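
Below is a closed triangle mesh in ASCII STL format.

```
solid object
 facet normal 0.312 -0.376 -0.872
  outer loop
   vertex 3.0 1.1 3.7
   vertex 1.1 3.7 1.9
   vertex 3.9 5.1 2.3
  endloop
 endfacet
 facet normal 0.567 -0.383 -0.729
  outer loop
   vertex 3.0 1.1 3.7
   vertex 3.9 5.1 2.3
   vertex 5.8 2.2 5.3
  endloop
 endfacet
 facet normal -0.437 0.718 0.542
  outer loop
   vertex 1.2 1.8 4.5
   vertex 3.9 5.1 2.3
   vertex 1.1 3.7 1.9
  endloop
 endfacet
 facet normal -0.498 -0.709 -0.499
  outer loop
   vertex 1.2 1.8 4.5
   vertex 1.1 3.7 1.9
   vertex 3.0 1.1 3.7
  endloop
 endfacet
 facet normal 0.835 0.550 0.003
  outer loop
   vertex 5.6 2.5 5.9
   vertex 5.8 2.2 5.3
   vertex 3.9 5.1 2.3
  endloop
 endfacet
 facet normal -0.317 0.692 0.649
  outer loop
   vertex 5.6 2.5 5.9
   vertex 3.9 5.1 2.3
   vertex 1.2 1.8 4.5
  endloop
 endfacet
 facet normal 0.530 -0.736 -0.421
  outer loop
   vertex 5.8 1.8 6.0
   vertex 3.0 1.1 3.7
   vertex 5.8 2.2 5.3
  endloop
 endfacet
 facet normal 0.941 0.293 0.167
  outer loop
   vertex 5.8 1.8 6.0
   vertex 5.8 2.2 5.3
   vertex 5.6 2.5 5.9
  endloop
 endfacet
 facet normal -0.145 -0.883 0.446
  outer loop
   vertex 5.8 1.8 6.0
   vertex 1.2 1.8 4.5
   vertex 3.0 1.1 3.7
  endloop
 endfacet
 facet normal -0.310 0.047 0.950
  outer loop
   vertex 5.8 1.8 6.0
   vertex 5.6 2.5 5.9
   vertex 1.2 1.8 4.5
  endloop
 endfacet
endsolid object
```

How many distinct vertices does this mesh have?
7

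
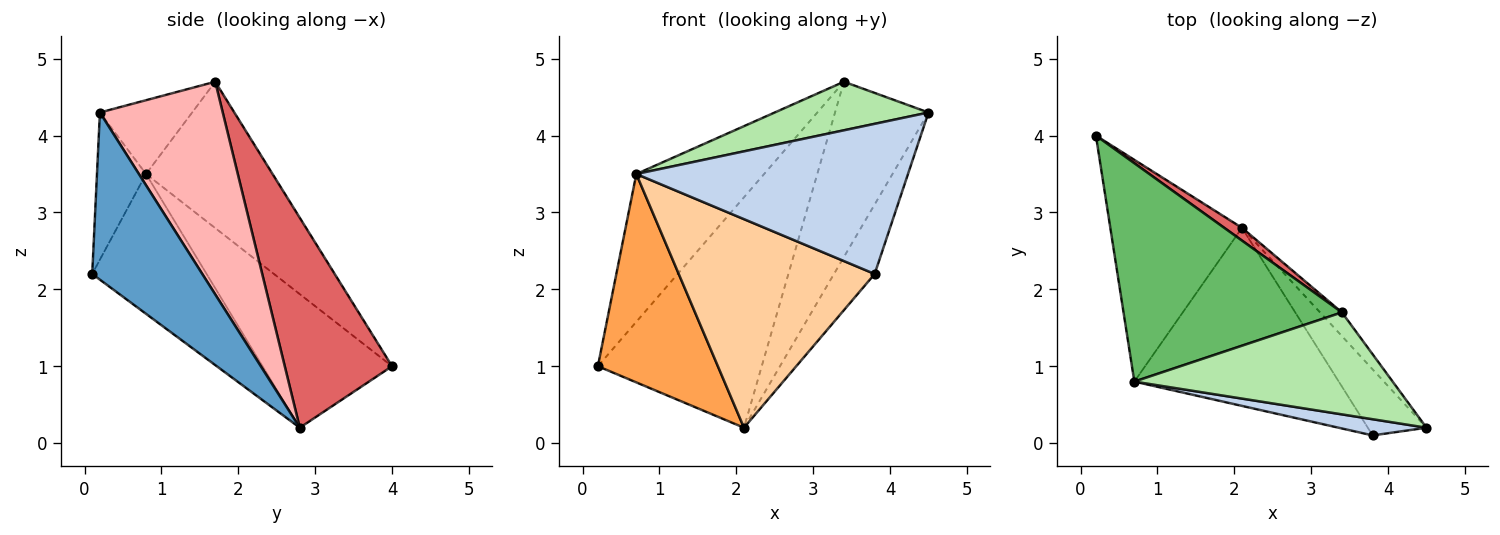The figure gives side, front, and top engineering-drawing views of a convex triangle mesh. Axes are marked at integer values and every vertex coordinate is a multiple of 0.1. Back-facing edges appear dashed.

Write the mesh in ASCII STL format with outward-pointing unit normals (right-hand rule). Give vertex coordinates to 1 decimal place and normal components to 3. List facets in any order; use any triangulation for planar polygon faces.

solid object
 facet normal 0.891 0.329 -0.313
  outer loop
   vertex 2.1 2.8 0.2
   vertex 4.5 0.2 4.3
   vertex 3.8 0.1 2.2
  endloop
 endfacet
 facet normal -0.177 -0.979 0.106
  outer loop
   vertex 0.7 0.8 3.5
   vertex 3.8 0.1 2.2
   vertex 4.5 0.2 4.3
  endloop
 endfacet
 facet normal -0.595 -0.551 -0.586
  outer loop
   vertex 0.7 0.8 3.5
   vertex 0.2 4.0 1.0
   vertex 2.1 2.8 0.2
  endloop
 endfacet
 facet normal -0.406 -0.695 -0.593
  outer loop
   vertex 0.7 0.8 3.5
   vertex 2.1 2.8 0.2
   vertex 3.8 0.1 2.2
  endloop
 endfacet
 facet normal -0.485 0.490 0.724
  outer loop
   vertex 3.4 1.7 4.7
   vertex 0.2 4.0 1.0
   vertex 0.7 0.8 3.5
  endloop
 endfacet
 facet normal -0.250 -0.416 0.874
  outer loop
   vertex 3.4 1.7 4.7
   vertex 0.7 0.8 3.5
   vertex 4.5 0.2 4.3
  endloop
 endfacet
 facet normal 0.547 0.836 0.046
  outer loop
   vertex 3.4 1.7 4.7
   vertex 2.1 2.8 0.2
   vertex 0.2 4.0 1.0
  endloop
 endfacet
 facet normal 0.793 0.603 -0.082
  outer loop
   vertex 3.4 1.7 4.7
   vertex 4.5 0.2 4.3
   vertex 2.1 2.8 0.2
  endloop
 endfacet
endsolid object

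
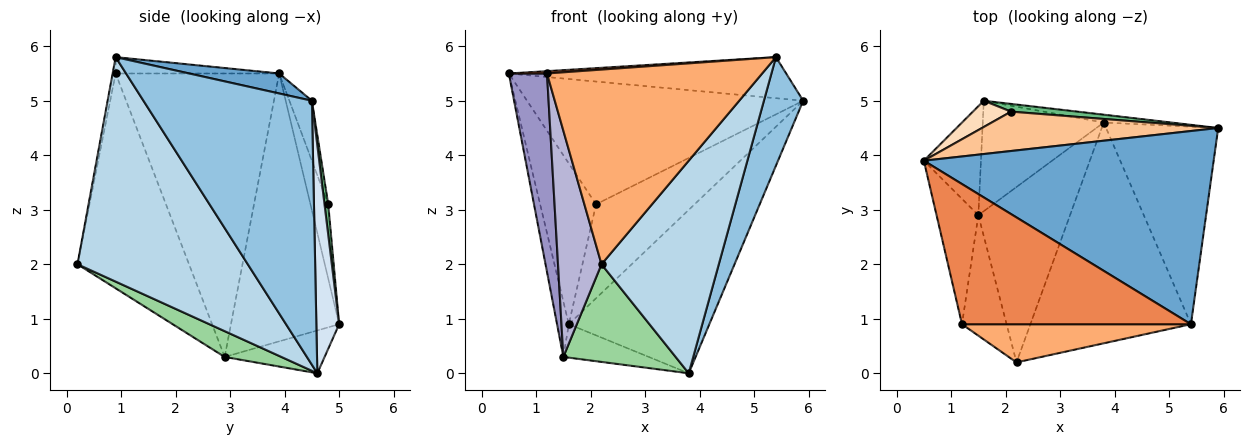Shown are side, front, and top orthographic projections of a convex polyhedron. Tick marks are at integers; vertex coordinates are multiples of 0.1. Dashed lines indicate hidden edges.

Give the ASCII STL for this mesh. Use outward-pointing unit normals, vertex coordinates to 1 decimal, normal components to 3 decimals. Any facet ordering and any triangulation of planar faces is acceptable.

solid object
 facet normal 0.067 0.208 0.976
  outer loop
   vertex 5.4 0.9 5.8
   vertex 5.9 4.5 5.0
   vertex 0.5 3.9 5.5
  endloop
 endfacet
 facet normal 0.900 -0.210 -0.382
  outer loop
   vertex 5.4 0.9 5.8
   vertex 3.8 4.6 0.0
   vertex 5.9 4.5 5.0
  endloop
 endfacet
 facet normal 0.710 -0.489 -0.508
  outer loop
   vertex 5.4 0.9 5.8
   vertex 2.2 0.2 2.0
   vertex 3.8 4.6 0.0
  endloop
 endfacet
 facet normal 0.160 0.986 -0.047
  outer loop
   vertex 1.6 5.0 0.9
   vertex 5.9 4.5 5.0
   vertex 3.8 4.6 0.0
  endloop
 endfacet
 facet normal -0.071 -0.017 0.997
  outer loop
   vertex 1.2 0.9 5.5
   vertex 5.4 0.9 5.8
   vertex 0.5 3.9 5.5
  endloop
 endfacet
 facet normal -0.014 -0.981 0.192
  outer loop
   vertex 1.2 0.9 5.5
   vertex 2.2 0.2 2.0
   vertex 5.4 0.9 5.8
  endloop
 endfacet
 facet normal -0.077 0.949 0.304
  outer loop
   vertex 2.1 4.8 3.1
   vertex 0.5 3.9 5.5
   vertex 5.9 4.5 5.0
  endloop
 endfacet
 facet normal -0.299 0.942 0.154
  outer loop
   vertex 2.1 4.8 3.1
   vertex 1.6 5.0 0.9
   vertex 0.5 3.9 5.5
  endloop
 endfacet
 facet normal 0.038 0.996 0.082
  outer loop
   vertex 2.1 4.8 3.1
   vertex 5.9 4.5 5.0
   vertex 1.6 5.0 0.9
  endloop
 endfacet
 facet normal 0.238 -0.472 -0.848
  outer loop
   vertex 1.5 2.9 0.3
   vertex 3.8 4.6 0.0
   vertex 2.2 0.2 2.0
  endloop
 endfacet
 facet normal -0.321 0.274 -0.907
  outer loop
   vertex 1.5 2.9 0.3
   vertex 1.6 5.0 0.9
   vertex 3.8 4.6 0.0
  endloop
 endfacet
 facet normal -0.973 0.106 -0.207
  outer loop
   vertex 1.5 2.9 0.3
   vertex 0.5 3.9 5.5
   vertex 1.6 5.0 0.9
  endloop
 endfacet
 facet normal -0.964 -0.225 -0.142
  outer loop
   vertex 1.5 2.9 0.3
   vertex 1.2 0.9 5.5
   vertex 0.5 3.9 5.5
  endloop
 endfacet
 facet normal -0.915 -0.357 -0.190
  outer loop
   vertex 1.5 2.9 0.3
   vertex 2.2 0.2 2.0
   vertex 1.2 0.9 5.5
  endloop
 endfacet
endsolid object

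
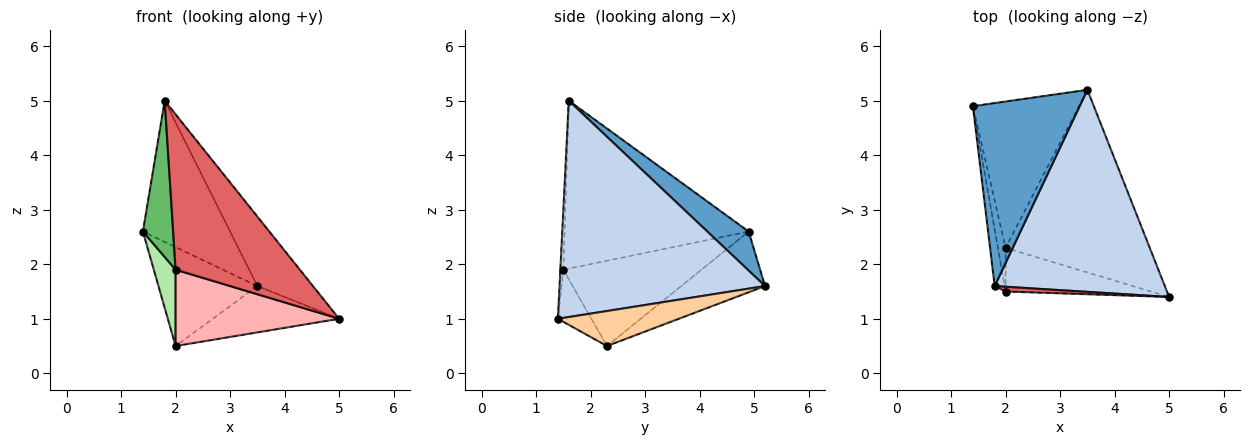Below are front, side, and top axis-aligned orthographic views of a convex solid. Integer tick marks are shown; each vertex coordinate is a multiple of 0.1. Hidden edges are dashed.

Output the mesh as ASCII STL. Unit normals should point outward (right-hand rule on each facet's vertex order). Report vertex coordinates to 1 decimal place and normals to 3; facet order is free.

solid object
 facet normal 0.278 0.587 0.760
  outer loop
   vertex 3.5 5.2 1.6
   vertex 1.4 4.9 2.6
   vertex 1.8 1.6 5.0
  endloop
 endfacet
 facet normal 0.769 0.208 0.605
  outer loop
   vertex 3.5 5.2 1.6
   vertex 1.8 1.6 5.0
   vertex 5.0 1.4 1.0
  endloop
 endfacet
 facet normal -0.429 0.506 -0.749
  outer loop
   vertex 3.5 5.2 1.6
   vertex 2.0 2.3 0.5
   vertex 1.4 4.9 2.6
  endloop
 endfacet
 facet normal 0.229 0.239 -0.944
  outer loop
   vertex 3.5 5.2 1.6
   vertex 5.0 1.4 1.0
   vertex 2.0 2.3 0.5
  endloop
 endfacet
 facet normal -0.985 -0.162 -0.058
  outer loop
   vertex 2.0 1.5 1.9
   vertex 1.8 1.6 5.0
   vertex 1.4 4.9 2.6
  endloop
 endfacet
 facet normal -0.984 -0.155 -0.089
  outer loop
   vertex 2.0 1.5 1.9
   vertex 1.4 4.9 2.6
   vertex 2.0 2.3 0.5
  endloop
 endfacet
 facet normal -0.024 -0.999 0.031
  outer loop
   vertex 2.0 1.5 1.9
   vertex 5.0 1.4 1.0
   vertex 1.8 1.6 5.0
  endloop
 endfacet
 facet normal -0.175 -0.855 -0.488
  outer loop
   vertex 2.0 1.5 1.9
   vertex 2.0 2.3 0.5
   vertex 5.0 1.4 1.0
  endloop
 endfacet
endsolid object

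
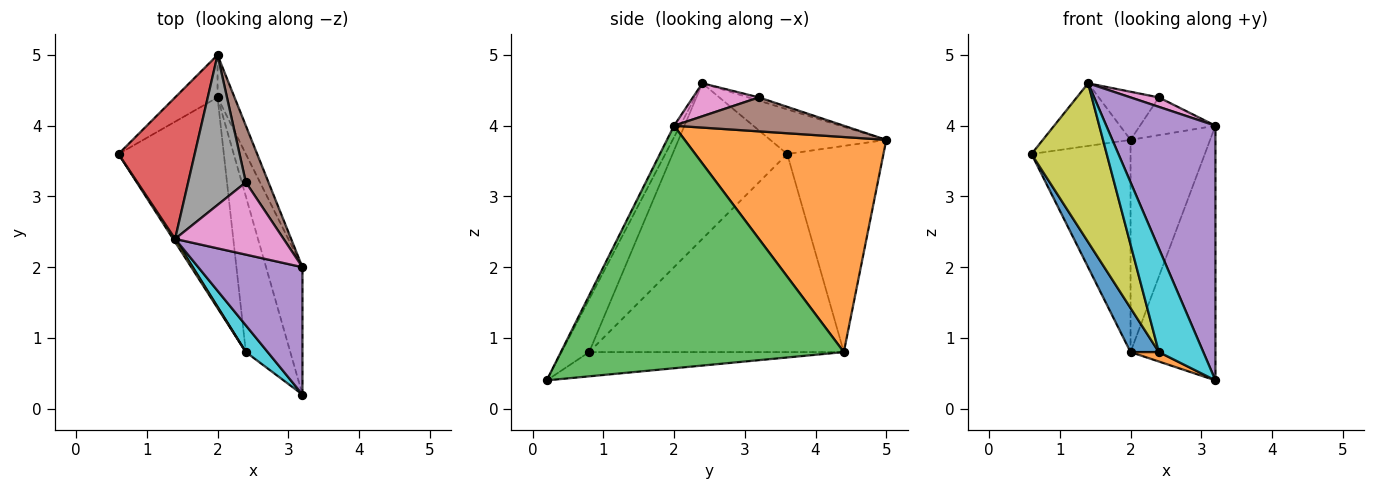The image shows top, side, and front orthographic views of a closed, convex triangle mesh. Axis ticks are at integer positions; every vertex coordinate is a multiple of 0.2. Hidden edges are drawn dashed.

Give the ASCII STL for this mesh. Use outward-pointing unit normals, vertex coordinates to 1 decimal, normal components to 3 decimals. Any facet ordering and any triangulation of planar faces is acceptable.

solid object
 facet normal -0.690 0.710 -0.142
  outer loop
   vertex 2.0 4.4 0.8
   vertex 0.6 3.6 3.6
   vertex 2.0 5.0 3.8
  endloop
 endfacet
 facet normal 0.928 0.366 -0.073
  outer loop
   vertex 2.0 4.4 0.8
   vertex 2.0 5.0 3.8
   vertex 3.2 2.0 4.0
  endloop
 endfacet
 facet normal 0.948 0.284 -0.142
  outer loop
   vertex 2.0 4.4 0.8
   vertex 3.2 2.0 4.0
   vertex 3.2 0.2 0.4
  endloop
 endfacet
 facet normal -0.472 0.357 0.806
  outer loop
   vertex 1.4 2.4 4.6
   vertex 2.0 5.0 3.8
   vertex 0.6 3.6 3.6
  endloop
 endfacet
 facet normal -0.050 -0.893 0.447
  outer loop
   vertex 1.4 2.4 4.6
   vertex 3.2 0.2 0.4
   vertex 3.2 2.0 4.0
  endloop
 endfacet
 facet normal 0.780 0.347 0.520
  outer loop
   vertex 2.4 3.2 4.4
   vertex 3.2 2.0 4.0
   vertex 2.0 5.0 3.8
  endloop
 endfacet
 facet normal 0.289 -0.124 0.949
  outer loop
   vertex 2.4 3.2 4.4
   vertex 1.4 2.4 4.6
   vertex 3.2 2.0 4.0
  endloop
 endfacet
 facet normal -0.054 0.305 0.951
  outer loop
   vertex 2.4 3.2 4.4
   vertex 2.0 5.0 3.8
   vertex 1.4 2.4 4.6
  endloop
 endfacet
 facet normal -0.836 -0.548 0.011
  outer loop
   vertex 2.4 0.8 0.8
   vertex 1.4 2.4 4.6
   vertex 0.6 3.6 3.6
  endloop
 endfacet
 facet normal -0.515 -0.830 0.214
  outer loop
   vertex 2.4 0.8 0.8
   vertex 3.2 0.2 0.4
   vertex 1.4 2.4 4.6
  endloop
 endfacet
 facet normal -0.879 -0.098 -0.467
  outer loop
   vertex 2.4 0.8 0.8
   vertex 0.6 3.6 3.6
   vertex 2.0 4.4 0.8
  endloop
 endfacet
 facet normal -0.478 -0.053 -0.877
  outer loop
   vertex 2.4 0.8 0.8
   vertex 2.0 4.4 0.8
   vertex 3.2 0.2 0.4
  endloop
 endfacet
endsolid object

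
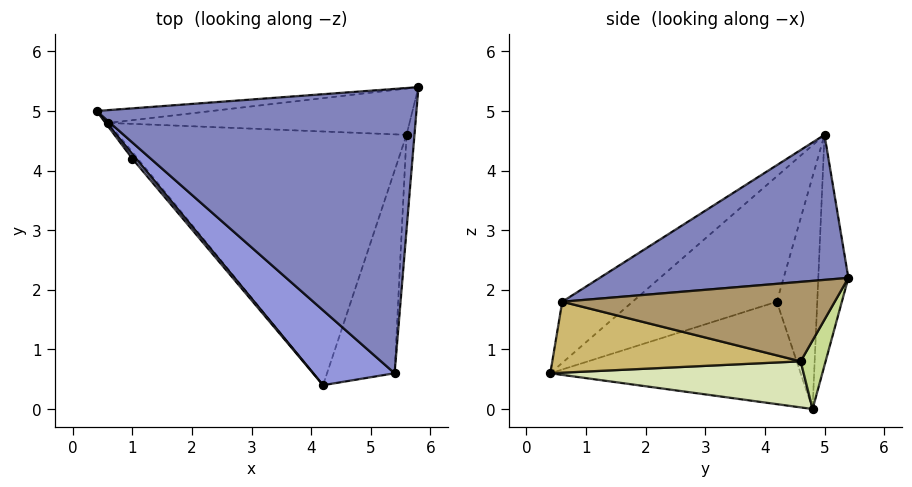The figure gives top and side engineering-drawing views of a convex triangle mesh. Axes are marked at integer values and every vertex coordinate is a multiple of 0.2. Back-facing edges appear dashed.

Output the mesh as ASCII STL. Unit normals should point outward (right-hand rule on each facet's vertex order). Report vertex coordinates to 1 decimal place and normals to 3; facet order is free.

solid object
 facet normal -0.095 0.994 -0.047
  outer loop
   vertex 0.6 4.8 0.0
   vertex 0.4 5.0 4.6
   vertex 5.8 5.4 2.2
  endloop
 endfacet
 facet normal 0.410 -0.110 0.905
  outer loop
   vertex 5.4 0.6 1.8
   vertex 5.8 5.4 2.2
   vertex 0.4 5.0 4.6
  endloop
 endfacet
 facet normal -0.386 -0.766 0.514
  outer loop
   vertex 5.4 0.6 1.8
   vertex 0.4 5.0 4.6
   vertex 4.2 0.4 0.6
  endloop
 endfacet
 facet normal -0.761 -0.648 0.022
  outer loop
   vertex 1.0 4.2 1.8
   vertex 4.2 0.4 0.6
   vertex 0.4 5.0 4.6
  endloop
 endfacet
 facet normal -0.817 -0.576 -0.010
  outer loop
   vertex 1.0 4.2 1.8
   vertex 0.4 5.0 4.6
   vertex 0.6 4.8 0.0
  endloop
 endfacet
 facet normal -0.771 -0.636 -0.041
  outer loop
   vertex 1.0 4.2 1.8
   vertex 0.6 4.8 0.0
   vertex 4.2 0.4 0.6
  endloop
 endfacet
 facet normal 0.115 0.855 -0.505
  outer loop
   vertex 5.6 4.6 0.8
   vertex 0.6 4.8 0.0
   vertex 5.8 5.4 2.2
  endloop
 endfacet
 facet normal 0.158 -0.006 -0.987
  outer loop
   vertex 5.6 4.6 0.8
   vertex 4.2 0.4 0.6
   vertex 0.6 4.8 0.0
  endloop
 endfacet
 facet normal 0.992 -0.074 -0.099
  outer loop
   vertex 5.6 4.6 0.8
   vertex 5.8 5.4 2.2
   vertex 5.4 0.6 1.8
  endloop
 endfacet
 facet normal 0.709 -0.204 -0.675
  outer loop
   vertex 5.6 4.6 0.8
   vertex 5.4 0.6 1.8
   vertex 4.2 0.4 0.6
  endloop
 endfacet
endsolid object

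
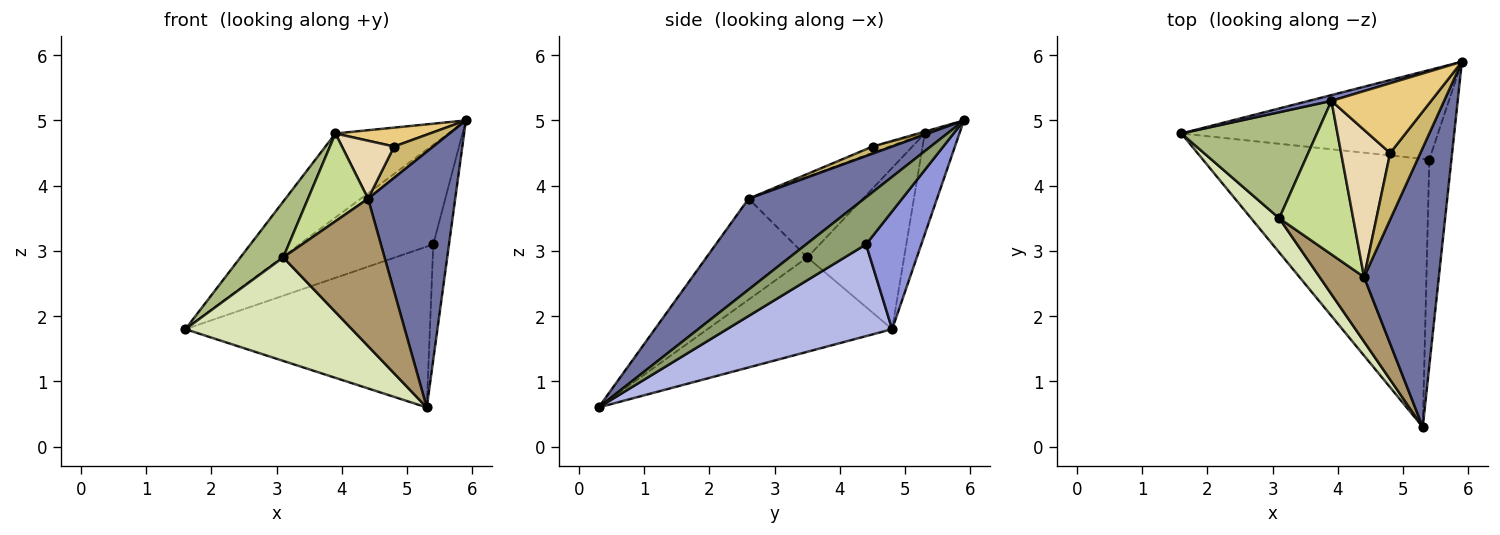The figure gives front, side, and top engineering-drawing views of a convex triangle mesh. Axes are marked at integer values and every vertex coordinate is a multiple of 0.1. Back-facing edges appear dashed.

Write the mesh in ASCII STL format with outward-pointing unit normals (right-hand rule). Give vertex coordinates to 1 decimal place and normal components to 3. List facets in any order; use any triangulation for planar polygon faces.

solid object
 facet normal 0.667 -0.503 0.549
  outer loop
   vertex 4.4 2.6 3.8
   vertex 5.3 0.3 0.6
   vertex 5.9 5.9 5.0
  endloop
 endfacet
 facet normal -0.293 0.954 0.065
  outer loop
   vertex 3.9 5.3 4.8
   vertex 5.9 5.9 5.0
   vertex 1.6 4.8 1.8
  endloop
 endfacet
 facet normal 0.293 0.711 -0.639
  outer loop
   vertex 5.4 4.4 3.1
   vertex 1.6 4.8 1.8
   vertex 5.9 5.9 5.0
  endloop
 endfacet
 facet normal 0.328 0.486 -0.810
  outer loop
   vertex 5.4 4.4 3.1
   vertex 5.3 0.3 0.6
   vertex 1.6 4.8 1.8
  endloop
 endfacet
 facet normal 0.880 0.231 -0.414
  outer loop
   vertex 5.4 4.4 3.1
   vertex 5.9 5.9 5.0
   vertex 5.3 0.3 0.6
  endloop
 endfacet
 facet normal -0.725 -0.321 0.609
  outer loop
   vertex 3.1 3.5 2.9
   vertex 3.9 5.3 4.8
   vertex 1.6 4.8 1.8
  endloop
 endfacet
 facet normal -0.687 -0.361 0.631
  outer loop
   vertex 3.1 3.5 2.9
   vertex 4.4 2.6 3.8
   vertex 3.9 5.3 4.8
  endloop
 endfacet
 facet normal -0.725 -0.654 0.216
  outer loop
   vertex 3.1 3.5 2.9
   vertex 1.6 4.8 1.8
   vertex 5.3 0.3 0.6
  endloop
 endfacet
 facet normal -0.674 -0.677 0.297
  outer loop
   vertex 3.1 3.5 2.9
   vertex 5.3 0.3 0.6
   vertex 4.4 2.6 3.8
  endloop
 endfacet
 facet normal 0.208 -0.416 0.885
  outer loop
   vertex 4.8 4.5 4.6
   vertex 4.4 2.6 3.8
   vertex 5.9 5.9 5.0
  endloop
 endfacet
 facet normal -0.018 -0.262 0.965
  outer loop
   vertex 4.8 4.5 4.6
   vertex 5.9 5.9 5.0
   vertex 3.9 5.3 4.8
  endloop
 endfacet
 facet normal -0.118 -0.364 0.924
  outer loop
   vertex 4.8 4.5 4.6
   vertex 3.9 5.3 4.8
   vertex 4.4 2.6 3.8
  endloop
 endfacet
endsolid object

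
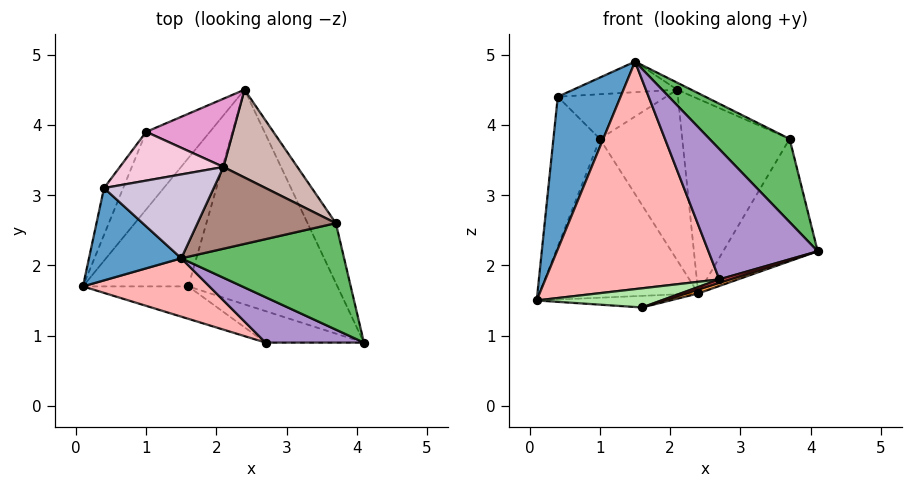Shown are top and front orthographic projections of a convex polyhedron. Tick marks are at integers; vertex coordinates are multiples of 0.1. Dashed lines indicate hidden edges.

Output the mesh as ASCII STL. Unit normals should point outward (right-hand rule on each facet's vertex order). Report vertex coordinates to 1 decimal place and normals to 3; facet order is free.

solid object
 facet normal -0.712 -0.601 0.364
  outer loop
   vertex 0.4 3.1 4.4
   vertex 0.1 1.7 1.5
   vertex 1.5 2.1 4.9
  endloop
 endfacet
 facet normal -0.066 0.090 -0.994
  outer loop
   vertex 1.6 1.7 1.4
   vertex 0.1 1.7 1.5
   vertex 2.4 4.5 1.6
  endloop
 endfacet
 facet normal 0.300 -0.017 -0.954
  outer loop
   vertex 1.6 1.7 1.4
   vertex 2.4 4.5 1.6
   vertex 4.1 0.9 2.2
  endloop
 endfacet
 facet normal 0.899 0.393 -0.192
  outer loop
   vertex 3.7 2.6 3.8
   vertex 4.1 0.9 2.2
   vertex 2.4 4.5 1.6
  endloop
 endfacet
 facet normal 0.471 -0.543 0.695
  outer loop
   vertex 3.7 2.6 3.8
   vertex 1.5 2.1 4.9
   vertex 4.1 0.9 2.2
  endloop
 endfacet
 facet normal -0.057 -0.508 -0.859
  outer loop
   vertex 2.7 0.9 1.8
   vertex 0.1 1.7 1.5
   vertex 1.6 1.7 1.4
  endloop
 endfacet
 facet normal 0.273 -0.102 -0.956
  outer loop
   vertex 2.7 0.9 1.8
   vertex 1.6 1.7 1.4
   vertex 4.1 0.9 2.2
  endloop
 endfacet
 facet normal -0.311 -0.921 0.236
  outer loop
   vertex 2.7 0.9 1.8
   vertex 1.5 2.1 4.9
   vertex 0.1 1.7 1.5
  endloop
 endfacet
 facet normal -0.094 -0.940 0.328
  outer loop
   vertex 2.7 0.9 1.8
   vertex 4.1 0.9 2.2
   vertex 1.5 2.1 4.9
  endloop
 endfacet
 facet normal -0.115 0.340 0.933
  outer loop
   vertex 2.1 3.4 4.5
   vertex 0.4 3.1 4.4
   vertex 1.5 2.1 4.9
  endloop
 endfacet
 facet normal 0.432 0.077 0.899
  outer loop
   vertex 2.1 3.4 4.5
   vertex 1.5 2.1 4.9
   vertex 3.7 2.6 3.8
  endloop
 endfacet
 facet normal 0.536 0.769 0.347
  outer loop
   vertex 2.1 3.4 4.5
   vertex 3.7 2.6 3.8
   vertex 2.4 4.5 1.6
  endloop
 endfacet
 facet normal 0.183 0.913 0.365
  outer loop
   vertex 1.0 3.9 3.8
   vertex 2.1 3.4 4.5
   vertex 2.4 4.5 1.6
  endloop
 endfacet
 facet normal -0.160 0.666 0.728
  outer loop
   vertex 1.0 3.9 3.8
   vertex 0.4 3.1 4.4
   vertex 2.1 3.4 4.5
  endloop
 endfacet
 facet normal -0.732 0.612 -0.299
  outer loop
   vertex 1.0 3.9 3.8
   vertex 2.4 4.5 1.6
   vertex 0.1 1.7 1.5
  endloop
 endfacet
 facet normal -0.844 0.513 -0.160
  outer loop
   vertex 1.0 3.9 3.8
   vertex 0.1 1.7 1.5
   vertex 0.4 3.1 4.4
  endloop
 endfacet
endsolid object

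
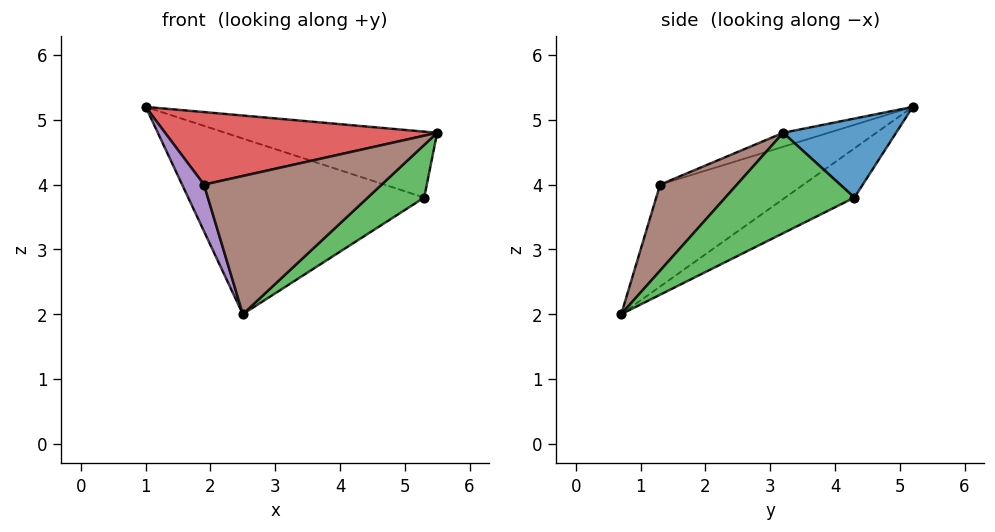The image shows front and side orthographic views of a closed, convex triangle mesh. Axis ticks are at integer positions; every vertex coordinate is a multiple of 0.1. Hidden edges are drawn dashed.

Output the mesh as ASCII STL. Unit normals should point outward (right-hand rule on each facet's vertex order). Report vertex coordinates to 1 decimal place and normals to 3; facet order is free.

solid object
 facet normal 0.354 0.664 0.659
  outer loop
   vertex 5.3 4.3 3.8
   vertex 1.0 5.2 5.2
   vertex 5.5 3.2 4.8
  endloop
 endfacet
 facet normal -0.157 0.537 -0.829
  outer loop
   vertex 5.3 4.3 3.8
   vertex 2.5 0.7 2.0
   vertex 1.0 5.2 5.2
  endloop
 endfacet
 facet normal 0.777 -0.340 -0.529
  outer loop
   vertex 5.3 4.3 3.8
   vertex 5.5 3.2 4.8
   vertex 2.5 0.7 2.0
  endloop
 endfacet
 facet normal -0.051 -0.304 0.951
  outer loop
   vertex 1.9 1.3 4.0
   vertex 5.5 3.2 4.8
   vertex 1.0 5.2 5.2
  endloop
 endfacet
 facet normal -0.959 -0.146 -0.244
  outer loop
   vertex 1.9 1.3 4.0
   vertex 1.0 5.2 5.2
   vertex 2.5 0.7 2.0
  endloop
 endfacet
 facet normal 0.369 -0.854 0.367
  outer loop
   vertex 1.9 1.3 4.0
   vertex 2.5 0.7 2.0
   vertex 5.5 3.2 4.8
  endloop
 endfacet
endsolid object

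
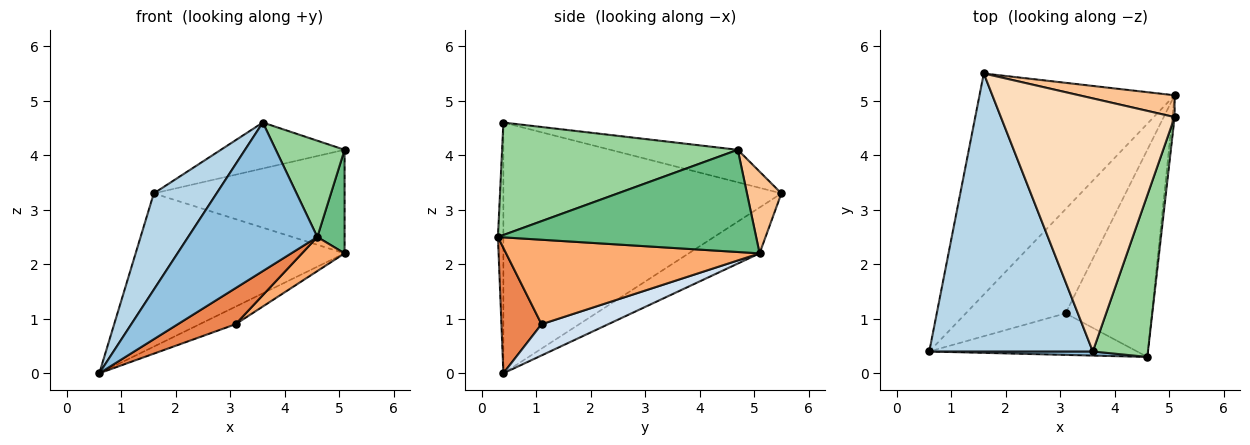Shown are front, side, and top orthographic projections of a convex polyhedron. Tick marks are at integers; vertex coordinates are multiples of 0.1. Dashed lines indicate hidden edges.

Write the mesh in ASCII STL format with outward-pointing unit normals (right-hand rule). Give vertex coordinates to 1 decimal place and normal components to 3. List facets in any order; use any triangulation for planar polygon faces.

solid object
 facet normal -0.190 0.559 -0.807
  outer loop
   vertex 1.6 5.5 3.3
   vertex 5.1 5.1 2.2
   vertex 0.6 0.4 0.0
  endloop
 endfacet
 facet normal -0.042 -0.999 0.027
  outer loop
   vertex 3.6 0.4 4.6
   vertex 0.6 0.4 0.0
   vertex 4.6 0.3 2.5
  endloop
 endfacet
 facet normal -0.823 -0.186 0.537
  outer loop
   vertex 3.6 0.4 4.6
   vertex 1.6 5.5 3.3
   vertex 0.6 0.4 0.0
  endloop
 endfacet
 facet normal 0.295 0.159 -0.942
  outer loop
   vertex 3.1 1.1 0.9
   vertex 0.6 0.4 0.0
   vertex 5.1 5.1 2.2
  endloop
 endfacet
 facet normal 0.414 -0.597 -0.687
  outer loop
   vertex 3.1 1.1 0.9
   vertex 4.6 0.3 2.5
   vertex 0.6 0.4 0.0
  endloop
 endfacet
 facet normal 0.695 -0.117 -0.710
  outer loop
   vertex 3.1 1.1 0.9
   vertex 5.1 5.1 2.2
   vertex 4.6 0.3 2.5
  endloop
 endfacet
 facet normal 0.174 0.964 0.203
  outer loop
   vertex 5.1 4.7 4.1
   vertex 5.1 5.1 2.2
   vertex 1.6 5.5 3.3
  endloop
 endfacet
 facet normal -0.181 0.176 0.968
  outer loop
   vertex 5.1 4.7 4.1
   vertex 1.6 5.5 3.3
   vertex 3.6 0.4 4.6
  endloop
 endfacet
 facet normal 0.994 -0.105 -0.022
  outer loop
   vertex 5.1 4.7 4.1
   vertex 4.6 0.3 2.5
   vertex 5.1 5.1 2.2
  endloop
 endfacet
 facet normal 0.869 -0.254 0.426
  outer loop
   vertex 5.1 4.7 4.1
   vertex 3.6 0.4 4.6
   vertex 4.6 0.3 2.5
  endloop
 endfacet
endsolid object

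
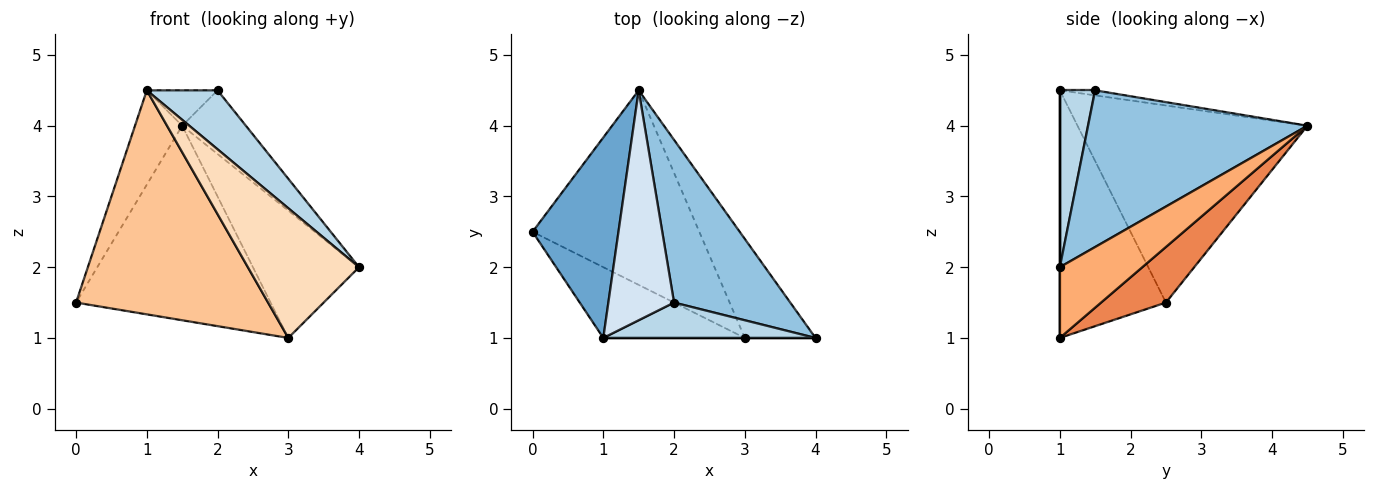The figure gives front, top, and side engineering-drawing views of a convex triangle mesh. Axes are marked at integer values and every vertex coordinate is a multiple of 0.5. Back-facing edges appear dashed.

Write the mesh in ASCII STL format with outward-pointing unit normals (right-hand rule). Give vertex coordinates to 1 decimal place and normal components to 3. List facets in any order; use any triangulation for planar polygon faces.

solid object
 facet normal -0.901 0.185 0.393
  outer loop
   vertex 1.0 1.0 4.5
   vertex 1.5 4.5 4.0
   vertex 0.0 2.5 1.5
  endloop
 endfacet
 facet normal 0.782 0.227 0.580
  outer loop
   vertex 2.0 1.5 4.5
   vertex 4.0 1.0 2.0
   vertex 1.5 4.5 4.0
  endloop
 endfacet
 facet normal 0.394 -0.788 0.473
  outer loop
   vertex 2.0 1.5 4.5
   vertex 1.0 1.0 4.5
   vertex 4.0 1.0 2.0
  endloop
 endfacet
 facet normal -0.076 0.152 0.986
  outer loop
   vertex 2.0 1.5 4.5
   vertex 1.5 4.5 4.0
   vertex 1.0 1.0 4.5
  endloop
 endfacet
 facet normal 0.229 0.688 -0.688
  outer loop
   vertex 3.0 1.0 1.0
   vertex 0.0 2.5 1.5
   vertex 1.5 4.5 4.0
  endloop
 endfacet
 facet normal 0.523 0.673 -0.523
  outer loop
   vertex 3.0 1.0 1.0
   vertex 1.5 4.5 4.0
   vertex 4.0 1.0 2.0
  endloop
 endfacet
 facet normal -0.466 -0.844 -0.266
  outer loop
   vertex 3.0 1.0 1.0
   vertex 1.0 1.0 4.5
   vertex 0.0 2.5 1.5
  endloop
 endfacet
 facet normal 0.000 -1.000 0.000
  outer loop
   vertex 3.0 1.0 1.0
   vertex 4.0 1.0 2.0
   vertex 1.0 1.0 4.5
  endloop
 endfacet
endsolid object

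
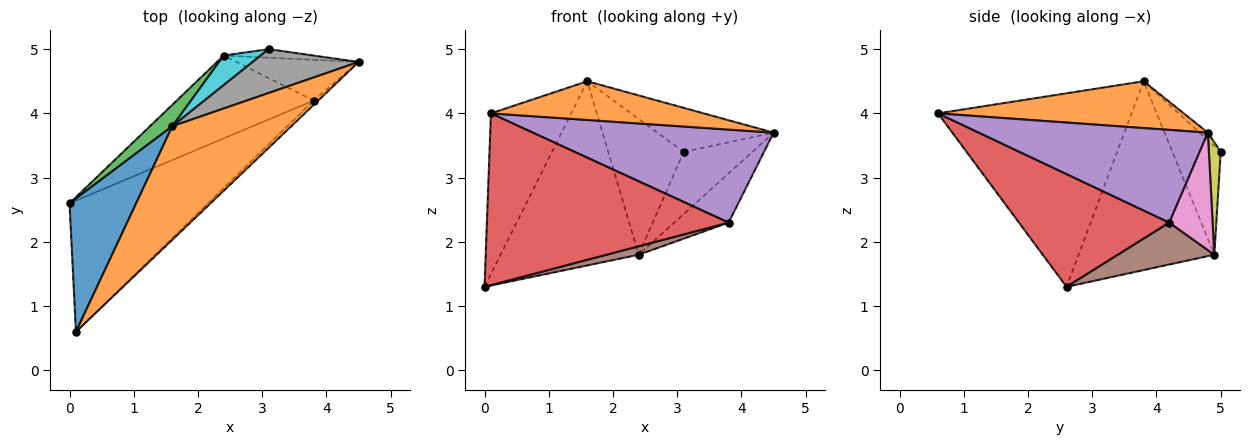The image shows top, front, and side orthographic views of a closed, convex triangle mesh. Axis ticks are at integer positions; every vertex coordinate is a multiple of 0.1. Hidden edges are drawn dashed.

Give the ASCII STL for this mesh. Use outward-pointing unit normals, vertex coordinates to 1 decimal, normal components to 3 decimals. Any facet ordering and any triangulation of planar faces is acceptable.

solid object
 facet normal -0.880 0.365 0.303
  outer loop
   vertex 1.6 3.8 4.5
   vertex 0.0 2.6 1.3
   vertex 0.1 0.6 4.0
  endloop
 endfacet
 facet normal 0.349 -0.302 0.887
  outer loop
   vertex 1.6 3.8 4.5
   vertex 0.1 0.6 4.0
   vertex 4.5 4.8 3.7
  endloop
 endfacet
 facet normal -0.698 0.711 0.083
  outer loop
   vertex 2.4 4.9 1.8
   vertex 0.0 2.6 1.3
   vertex 1.6 3.8 4.5
  endloop
 endfacet
 facet normal 0.443 -0.712 -0.544
  outer loop
   vertex 3.8 4.2 2.3
   vertex 0.1 0.6 4.0
   vertex 0.0 2.6 1.3
  endloop
 endfacet
 facet normal 0.689 -0.724 -0.034
  outer loop
   vertex 3.8 4.2 2.3
   vertex 4.5 4.8 3.7
   vertex 0.1 0.6 4.0
  endloop
 endfacet
 facet normal 0.291 -0.097 -0.952
  outer loop
   vertex 3.8 4.2 2.3
   vertex 0.0 2.6 1.3
   vertex 2.4 4.9 1.8
  endloop
 endfacet
 facet normal 0.523 0.657 -0.543
  outer loop
   vertex 3.8 4.2 2.3
   vertex 2.4 4.9 1.8
   vertex 4.5 4.8 3.7
  endloop
 endfacet
 facet normal -0.050 0.708 0.704
  outer loop
   vertex 3.1 5.0 3.4
   vertex 1.6 3.8 4.5
   vertex 4.5 4.8 3.7
  endloop
 endfacet
 facet normal 0.168 0.976 -0.135
  outer loop
   vertex 3.1 5.0 3.4
   vertex 4.5 4.8 3.7
   vertex 2.4 4.9 1.8
  endloop
 endfacet
 facet normal -0.530 0.828 0.180
  outer loop
   vertex 3.1 5.0 3.4
   vertex 2.4 4.9 1.8
   vertex 1.6 3.8 4.5
  endloop
 endfacet
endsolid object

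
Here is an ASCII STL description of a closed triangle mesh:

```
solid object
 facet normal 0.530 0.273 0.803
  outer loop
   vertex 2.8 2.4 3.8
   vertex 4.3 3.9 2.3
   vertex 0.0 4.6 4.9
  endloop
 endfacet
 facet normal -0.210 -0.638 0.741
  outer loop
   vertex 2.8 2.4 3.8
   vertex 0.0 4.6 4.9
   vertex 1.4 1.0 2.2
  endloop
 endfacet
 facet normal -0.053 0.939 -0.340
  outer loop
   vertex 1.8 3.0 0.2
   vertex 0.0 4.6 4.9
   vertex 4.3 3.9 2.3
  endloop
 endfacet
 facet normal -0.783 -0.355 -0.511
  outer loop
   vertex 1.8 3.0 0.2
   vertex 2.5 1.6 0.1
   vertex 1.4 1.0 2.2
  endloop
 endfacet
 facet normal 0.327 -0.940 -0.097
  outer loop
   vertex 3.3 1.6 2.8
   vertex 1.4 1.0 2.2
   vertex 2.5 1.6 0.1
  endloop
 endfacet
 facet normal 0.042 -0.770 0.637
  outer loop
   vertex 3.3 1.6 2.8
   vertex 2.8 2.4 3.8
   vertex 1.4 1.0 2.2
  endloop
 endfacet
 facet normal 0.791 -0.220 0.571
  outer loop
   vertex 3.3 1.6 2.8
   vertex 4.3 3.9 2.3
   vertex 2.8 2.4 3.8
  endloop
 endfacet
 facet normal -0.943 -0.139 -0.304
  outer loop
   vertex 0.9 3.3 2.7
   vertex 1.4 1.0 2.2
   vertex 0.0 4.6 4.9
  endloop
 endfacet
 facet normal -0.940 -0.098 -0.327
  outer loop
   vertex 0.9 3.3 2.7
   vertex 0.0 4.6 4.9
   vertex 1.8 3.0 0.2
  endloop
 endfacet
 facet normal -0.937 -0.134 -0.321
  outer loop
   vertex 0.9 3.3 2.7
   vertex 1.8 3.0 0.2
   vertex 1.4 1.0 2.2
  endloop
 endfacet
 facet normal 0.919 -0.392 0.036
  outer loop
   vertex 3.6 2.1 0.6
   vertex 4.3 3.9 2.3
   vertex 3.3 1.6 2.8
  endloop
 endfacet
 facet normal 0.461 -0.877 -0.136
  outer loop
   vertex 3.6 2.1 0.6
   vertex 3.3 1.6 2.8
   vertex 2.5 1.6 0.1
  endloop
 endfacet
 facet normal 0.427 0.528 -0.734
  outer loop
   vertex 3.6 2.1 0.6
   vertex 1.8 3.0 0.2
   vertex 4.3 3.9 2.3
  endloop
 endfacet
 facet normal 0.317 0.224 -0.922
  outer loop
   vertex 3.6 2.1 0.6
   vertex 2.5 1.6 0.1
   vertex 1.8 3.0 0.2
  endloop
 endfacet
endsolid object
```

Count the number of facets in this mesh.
14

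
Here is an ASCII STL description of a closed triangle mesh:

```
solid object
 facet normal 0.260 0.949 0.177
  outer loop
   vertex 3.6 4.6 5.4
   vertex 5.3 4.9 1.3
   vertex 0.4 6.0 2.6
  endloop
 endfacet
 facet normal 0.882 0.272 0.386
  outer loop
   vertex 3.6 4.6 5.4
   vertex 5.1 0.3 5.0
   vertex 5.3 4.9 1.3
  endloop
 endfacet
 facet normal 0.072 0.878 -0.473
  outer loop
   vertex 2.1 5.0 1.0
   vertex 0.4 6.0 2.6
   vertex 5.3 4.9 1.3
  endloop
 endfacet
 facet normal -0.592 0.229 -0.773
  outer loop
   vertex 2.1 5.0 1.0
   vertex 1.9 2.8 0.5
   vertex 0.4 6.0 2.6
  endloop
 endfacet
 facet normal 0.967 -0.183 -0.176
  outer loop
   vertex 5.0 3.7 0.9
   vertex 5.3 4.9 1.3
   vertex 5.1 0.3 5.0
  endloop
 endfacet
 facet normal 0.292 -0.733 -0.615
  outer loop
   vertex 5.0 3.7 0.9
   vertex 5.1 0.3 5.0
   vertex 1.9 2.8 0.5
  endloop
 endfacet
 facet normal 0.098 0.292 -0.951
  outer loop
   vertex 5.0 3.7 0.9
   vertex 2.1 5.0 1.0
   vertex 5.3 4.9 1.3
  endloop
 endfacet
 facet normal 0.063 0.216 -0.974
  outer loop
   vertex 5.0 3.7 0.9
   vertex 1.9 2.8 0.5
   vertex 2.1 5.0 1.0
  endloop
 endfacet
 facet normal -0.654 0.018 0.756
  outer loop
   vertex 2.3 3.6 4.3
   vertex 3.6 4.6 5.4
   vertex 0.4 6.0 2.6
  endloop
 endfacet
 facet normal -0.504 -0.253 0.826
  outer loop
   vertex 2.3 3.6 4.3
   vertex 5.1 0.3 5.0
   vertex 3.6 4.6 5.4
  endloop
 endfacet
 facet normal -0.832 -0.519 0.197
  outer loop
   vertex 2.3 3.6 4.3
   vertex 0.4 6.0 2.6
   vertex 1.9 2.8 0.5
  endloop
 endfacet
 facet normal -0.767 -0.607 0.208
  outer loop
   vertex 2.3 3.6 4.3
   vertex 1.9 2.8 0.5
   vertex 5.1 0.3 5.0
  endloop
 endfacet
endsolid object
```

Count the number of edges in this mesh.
18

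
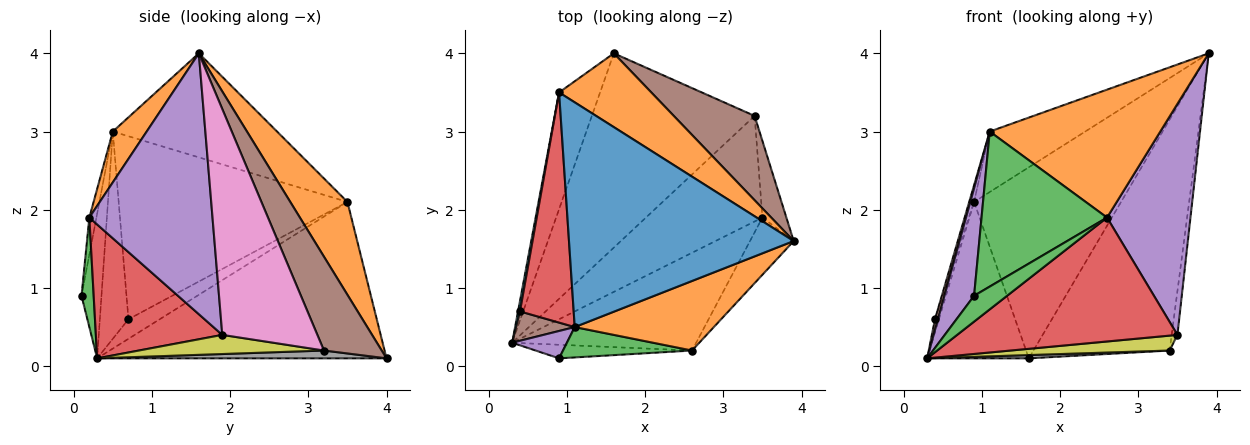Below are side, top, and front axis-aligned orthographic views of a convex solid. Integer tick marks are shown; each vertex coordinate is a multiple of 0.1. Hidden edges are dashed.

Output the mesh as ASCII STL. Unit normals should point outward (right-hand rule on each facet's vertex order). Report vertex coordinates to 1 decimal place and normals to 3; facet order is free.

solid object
 facet normal -0.916 0.322 -0.240
  outer loop
   vertex 0.9 3.5 2.1
   vertex 1.6 4.0 0.1
   vertex 0.3 0.3 0.1
  endloop
 endfacet
 facet normal 0.341 0.877 0.339
  outer loop
   vertex 0.9 3.5 2.1
   vertex 3.9 1.6 4.0
   vertex 1.6 4.0 0.1
  endloop
 endfacet
 facet normal 0.310 -0.841 -0.443
  outer loop
   vertex 2.6 0.2 1.9
   vertex 0.9 0.1 0.9
   vertex 0.3 0.3 0.1
  endloop
 endfacet
 facet normal 0.411 -0.716 -0.565
  outer loop
   vertex 2.6 0.2 1.9
   vertex 0.3 0.3 0.1
   vertex 3.5 1.9 0.4
  endloop
 endfacet
 facet normal 0.820 -0.555 -0.137
  outer loop
   vertex 2.6 0.2 1.9
   vertex 3.5 1.9 0.4
   vertex 3.9 1.6 4.0
  endloop
 endfacet
 facet normal 0.370 0.873 0.319
  outer loop
   vertex 3.4 3.2 0.2
   vertex 1.6 4.0 0.1
   vertex 3.9 1.6 4.0
  endloop
 endfacet
 facet normal 0.993 0.060 -0.105
  outer loop
   vertex 3.4 3.2 0.2
   vertex 3.9 1.6 4.0
   vertex 3.5 1.9 0.4
  endloop
 endfacet
 facet normal 0.048 -0.017 -0.999
  outer loop
   vertex 3.4 3.2 0.2
   vertex 0.3 0.3 0.1
   vertex 1.6 4.0 0.1
  endloop
 endfacet
 facet normal 0.161 -0.138 -0.977
  outer loop
   vertex 3.4 3.2 0.2
   vertex 3.5 1.9 0.4
   vertex 0.3 0.3 0.1
  endloop
 endfacet
 facet normal -0.987 0.123 0.099
  outer loop
   vertex 0.4 0.7 0.6
   vertex 0.9 3.5 2.1
   vertex 0.3 0.3 0.1
  endloop
 endfacet
 facet normal -0.408 0.237 0.882
  outer loop
   vertex 1.1 0.5 3.0
   vertex 3.9 1.6 4.0
   vertex 0.9 3.5 2.1
  endloop
 endfacet
 facet normal 0.172 -0.865 0.471
  outer loop
   vertex 1.1 0.5 3.0
   vertex 2.6 0.2 1.9
   vertex 3.9 1.6 4.0
  endloop
 endfacet
 facet normal -0.055 -0.980 0.192
  outer loop
   vertex 1.1 0.5 3.0
   vertex 0.9 0.1 0.9
   vertex 2.6 0.2 1.9
  endloop
 endfacet
 facet normal -0.959 0.020 0.282
  outer loop
   vertex 1.1 0.5 3.0
   vertex 0.9 3.5 2.1
   vertex 0.4 0.7 0.6
  endloop
 endfacet
 facet normal -0.546 -0.812 0.207
  outer loop
   vertex 1.1 0.5 3.0
   vertex 0.3 0.3 0.1
   vertex 0.9 0.1 0.9
  endloop
 endfacet
 facet normal -0.957 -0.099 0.271
  outer loop
   vertex 1.1 0.5 3.0
   vertex 0.4 0.7 0.6
   vertex 0.3 0.3 0.1
  endloop
 endfacet
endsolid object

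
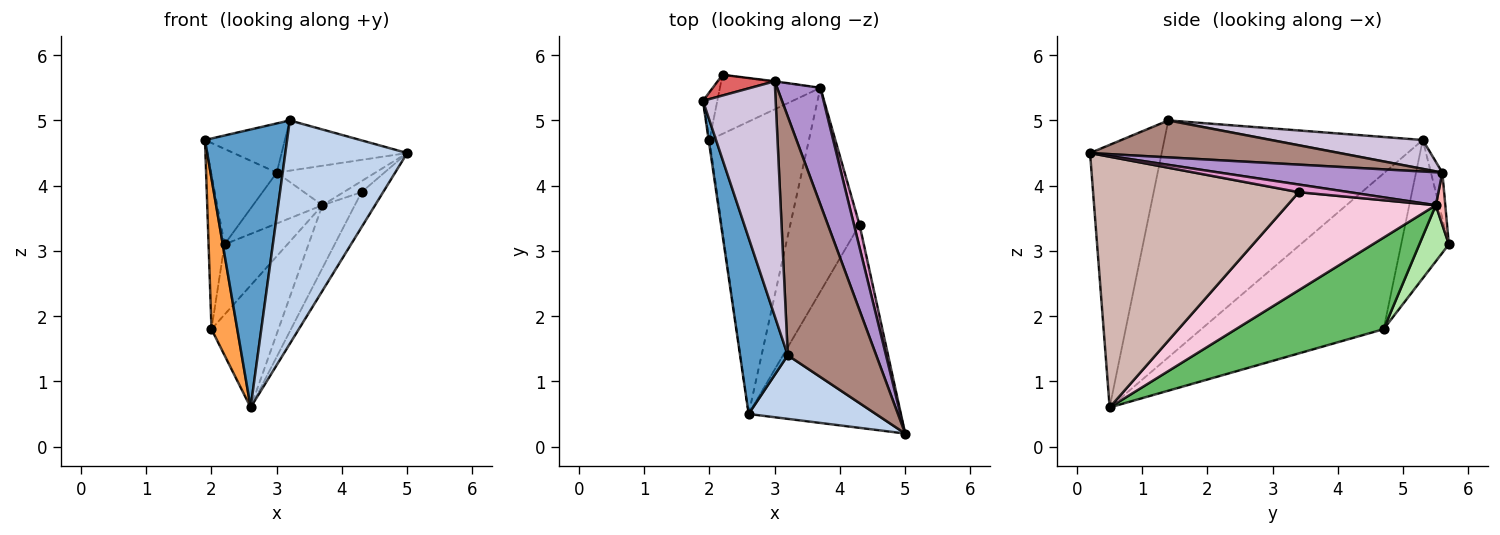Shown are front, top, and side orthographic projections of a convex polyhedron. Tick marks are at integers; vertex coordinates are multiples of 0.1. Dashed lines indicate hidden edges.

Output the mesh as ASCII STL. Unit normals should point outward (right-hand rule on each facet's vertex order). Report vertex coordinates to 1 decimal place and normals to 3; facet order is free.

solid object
 facet normal -0.936 -0.297 0.188
  outer loop
   vertex 3.2 1.4 5.0
   vertex 1.9 5.3 4.7
   vertex 2.6 0.5 0.6
  endloop
 endfacet
 facet normal -0.492 -0.837 0.238
  outer loop
   vertex 3.2 1.4 5.0
   vertex 2.6 0.5 0.6
   vertex 5.0 0.2 4.5
  endloop
 endfacet
 facet normal -0.990 -0.140 -0.005
  outer loop
   vertex 2.0 4.7 1.8
   vertex 2.6 0.5 0.6
   vertex 1.9 5.3 4.7
  endloop
 endfacet
 facet normal -0.944 0.316 -0.098
  outer loop
   vertex 2.0 4.7 1.8
   vertex 1.9 5.3 4.7
   vertex 2.2 5.7 3.1
  endloop
 endfacet
 facet normal 0.648 0.293 -0.703
  outer loop
   vertex 2.0 4.7 1.8
   vertex 3.7 5.5 3.7
   vertex 2.6 0.5 0.6
  endloop
 endfacet
 facet normal 0.338 0.720 -0.606
  outer loop
   vertex 2.0 4.7 1.8
   vertex 2.2 5.7 3.1
   vertex 3.7 5.5 3.7
  endloop
 endfacet
 facet normal -0.168 0.963 0.209
  outer loop
   vertex 3.0 5.6 4.2
   vertex 2.2 5.7 3.1
   vertex 1.9 5.3 4.7
  endloop
 endfacet
 facet normal 0.135 0.991 -0.008
  outer loop
   vertex 3.0 5.6 4.2
   vertex 3.7 5.5 3.7
   vertex 2.2 5.7 3.1
  endloop
 endfacet
 facet normal 0.586 0.260 0.768
  outer loop
   vertex 3.0 5.6 4.2
   vertex 5.0 0.2 4.5
   vertex 3.7 5.5 3.7
  endloop
 endfacet
 facet normal 0.363 0.191 0.912
  outer loop
   vertex 3.0 5.6 4.2
   vertex 1.9 5.3 4.7
   vertex 3.2 1.4 5.0
  endloop
 endfacet
 facet normal 0.379 0.191 0.906
  outer loop
   vertex 3.0 5.6 4.2
   vertex 3.2 1.4 5.0
   vertex 5.0 0.2 4.5
  endloop
 endfacet
 facet normal 0.851 0.089 -0.517
  outer loop
   vertex 4.3 3.4 3.9
   vertex 5.0 0.2 4.5
   vertex 2.6 0.5 0.6
  endloop
 endfacet
 facet normal 0.778 0.276 0.565
  outer loop
   vertex 4.3 3.4 3.9
   vertex 3.7 5.5 3.7
   vertex 5.0 0.2 4.5
  endloop
 endfacet
 facet normal 0.804 0.176 -0.568
  outer loop
   vertex 4.3 3.4 3.9
   vertex 2.6 0.5 0.6
   vertex 3.7 5.5 3.7
  endloop
 endfacet
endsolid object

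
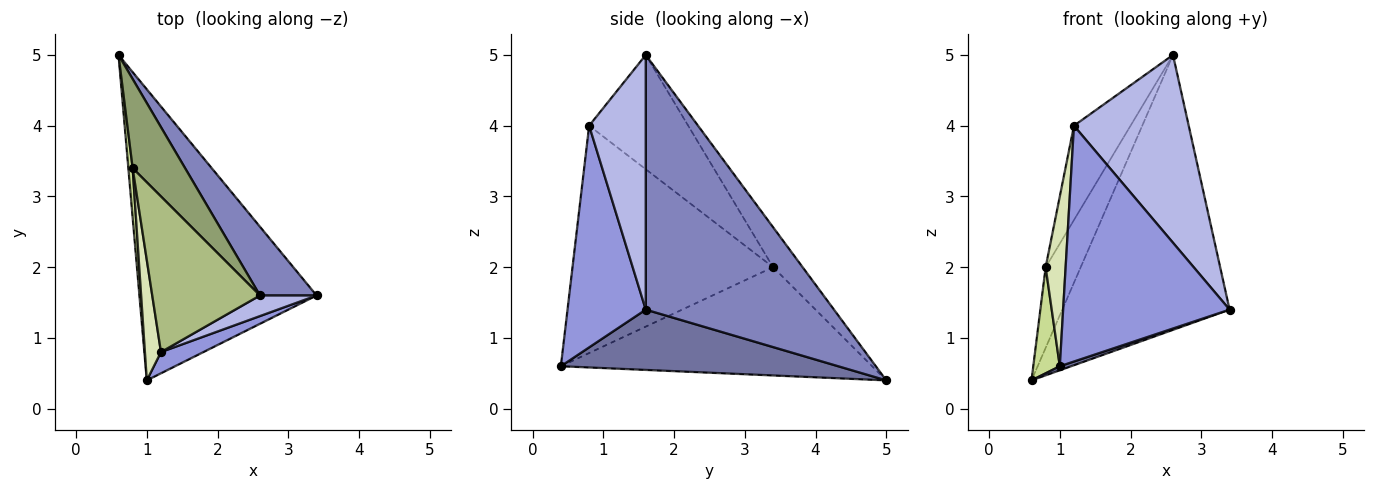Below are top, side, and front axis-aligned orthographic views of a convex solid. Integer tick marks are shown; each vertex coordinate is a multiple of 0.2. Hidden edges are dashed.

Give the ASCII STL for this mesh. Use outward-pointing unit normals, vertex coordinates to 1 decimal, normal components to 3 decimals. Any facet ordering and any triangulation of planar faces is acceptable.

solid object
 facet normal 0.322 -0.013 -0.947
  outer loop
   vertex 1.0 0.4 0.6
   vertex 0.6 5.0 0.4
   vertex 3.4 1.6 1.4
  endloop
 endfacet
 facet normal 0.737 0.655 0.164
  outer loop
   vertex 2.6 1.6 5.0
   vertex 3.4 1.6 1.4
   vertex 0.6 5.0 0.4
  endloop
 endfacet
 facet normal 0.424 -0.902 0.081
  outer loop
   vertex 1.2 0.8 4.0
   vertex 1.0 0.4 0.6
   vertex 3.4 1.6 1.4
  endloop
 endfacet
 facet normal 0.440 -0.893 0.098
  outer loop
   vertex 1.2 0.8 4.0
   vertex 3.4 1.6 1.4
   vertex 2.6 1.6 5.0
  endloop
 endfacet
 facet normal -0.492 0.584 0.646
  outer loop
   vertex 0.8 3.4 2.0
   vertex 2.6 1.6 5.0
   vertex 0.6 5.0 0.4
  endloop
 endfacet
 facet normal -0.672 0.384 0.633
  outer loop
   vertex 0.8 3.4 2.0
   vertex 1.2 0.8 4.0
   vertex 2.6 1.6 5.0
  endloop
 endfacet
 facet normal -0.996 -0.085 0.040
  outer loop
   vertex 0.8 3.4 2.0
   vertex 0.6 5.0 0.4
   vertex 1.0 0.4 0.6
  endloop
 endfacet
 facet normal -0.993 -0.099 0.070
  outer loop
   vertex 0.8 3.4 2.0
   vertex 1.0 0.4 0.6
   vertex 1.2 0.8 4.0
  endloop
 endfacet
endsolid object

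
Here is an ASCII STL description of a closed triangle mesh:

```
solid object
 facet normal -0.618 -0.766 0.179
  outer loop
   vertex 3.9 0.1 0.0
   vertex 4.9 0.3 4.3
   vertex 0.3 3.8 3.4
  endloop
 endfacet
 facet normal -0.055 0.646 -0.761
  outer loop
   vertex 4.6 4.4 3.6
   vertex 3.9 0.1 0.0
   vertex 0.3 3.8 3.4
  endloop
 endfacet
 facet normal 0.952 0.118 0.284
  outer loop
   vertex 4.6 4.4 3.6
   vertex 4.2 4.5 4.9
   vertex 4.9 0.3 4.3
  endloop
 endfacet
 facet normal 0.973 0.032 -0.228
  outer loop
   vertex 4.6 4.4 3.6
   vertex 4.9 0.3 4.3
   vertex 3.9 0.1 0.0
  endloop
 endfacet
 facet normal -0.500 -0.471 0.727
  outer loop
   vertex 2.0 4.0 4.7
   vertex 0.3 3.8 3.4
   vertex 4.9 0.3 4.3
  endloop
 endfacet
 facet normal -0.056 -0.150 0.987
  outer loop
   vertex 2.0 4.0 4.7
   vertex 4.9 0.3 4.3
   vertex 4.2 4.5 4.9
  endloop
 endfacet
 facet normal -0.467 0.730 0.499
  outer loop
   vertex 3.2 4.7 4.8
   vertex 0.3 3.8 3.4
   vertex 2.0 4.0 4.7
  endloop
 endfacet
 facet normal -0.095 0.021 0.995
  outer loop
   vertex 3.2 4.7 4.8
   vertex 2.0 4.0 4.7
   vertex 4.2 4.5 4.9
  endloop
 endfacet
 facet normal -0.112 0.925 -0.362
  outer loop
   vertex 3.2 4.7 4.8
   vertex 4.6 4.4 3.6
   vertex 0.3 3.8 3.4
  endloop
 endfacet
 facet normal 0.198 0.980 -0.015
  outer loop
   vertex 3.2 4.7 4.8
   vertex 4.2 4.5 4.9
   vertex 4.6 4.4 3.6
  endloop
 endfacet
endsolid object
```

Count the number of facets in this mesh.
10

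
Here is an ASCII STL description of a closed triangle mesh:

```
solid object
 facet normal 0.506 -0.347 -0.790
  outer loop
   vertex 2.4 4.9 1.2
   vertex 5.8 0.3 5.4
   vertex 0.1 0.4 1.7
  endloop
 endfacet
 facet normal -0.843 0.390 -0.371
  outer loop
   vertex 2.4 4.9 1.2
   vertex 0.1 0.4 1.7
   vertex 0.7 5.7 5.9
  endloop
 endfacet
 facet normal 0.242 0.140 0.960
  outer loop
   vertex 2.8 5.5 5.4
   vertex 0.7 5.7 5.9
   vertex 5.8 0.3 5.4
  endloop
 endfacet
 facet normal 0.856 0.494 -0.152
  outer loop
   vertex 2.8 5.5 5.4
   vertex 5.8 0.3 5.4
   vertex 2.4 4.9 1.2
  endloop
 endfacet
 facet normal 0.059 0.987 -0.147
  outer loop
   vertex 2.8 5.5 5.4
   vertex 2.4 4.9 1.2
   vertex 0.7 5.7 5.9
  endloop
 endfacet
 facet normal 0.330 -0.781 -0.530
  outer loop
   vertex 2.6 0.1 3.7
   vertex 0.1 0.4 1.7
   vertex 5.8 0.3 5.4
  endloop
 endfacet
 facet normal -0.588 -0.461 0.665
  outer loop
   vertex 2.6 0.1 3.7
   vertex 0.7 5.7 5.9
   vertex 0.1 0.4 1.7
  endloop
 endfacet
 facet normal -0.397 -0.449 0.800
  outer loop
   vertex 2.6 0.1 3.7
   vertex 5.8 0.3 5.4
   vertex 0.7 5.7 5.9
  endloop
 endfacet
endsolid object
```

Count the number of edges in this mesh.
12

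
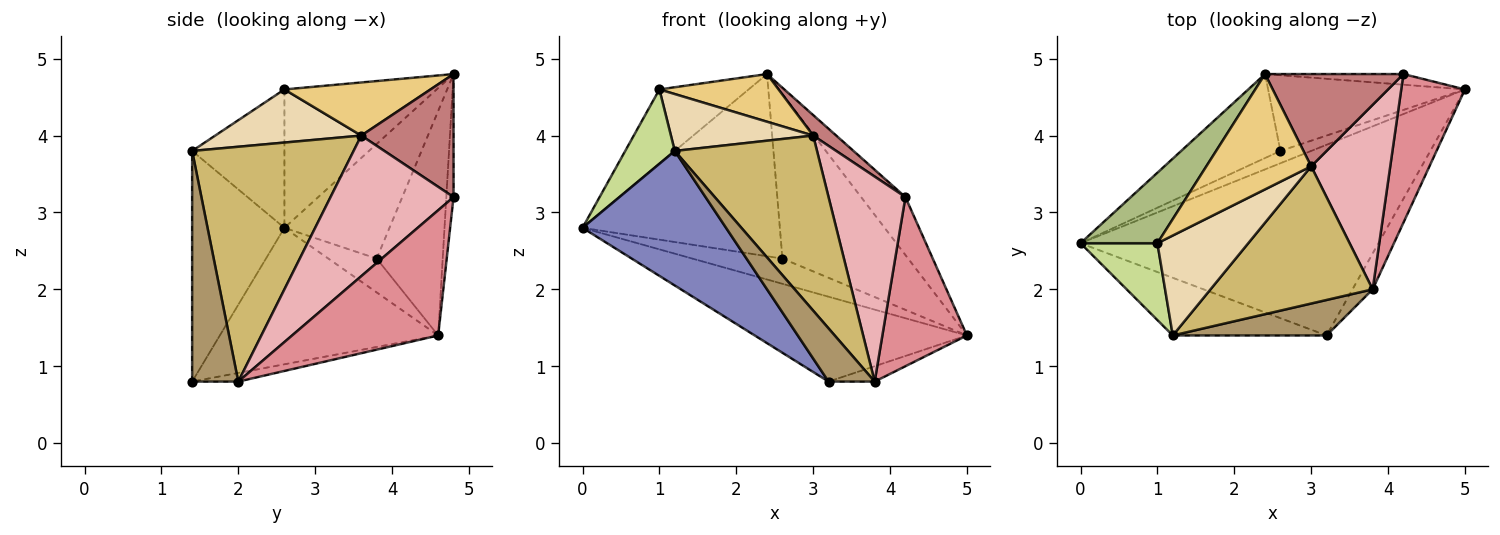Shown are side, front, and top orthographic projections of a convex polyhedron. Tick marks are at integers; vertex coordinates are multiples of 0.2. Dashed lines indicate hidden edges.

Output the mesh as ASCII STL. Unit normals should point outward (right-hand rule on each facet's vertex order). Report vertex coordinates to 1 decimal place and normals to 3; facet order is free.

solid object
 facet normal -0.386 0.375 -0.843
  outer loop
   vertex 3.2 1.4 0.8
   vertex 0.0 2.6 2.8
   vertex 5.0 4.6 1.4
  endloop
 endfacet
 facet normal -0.509 -0.791 -0.339
  outer loop
   vertex 1.2 1.4 3.8
   vertex 0.0 2.6 2.8
   vertex 3.2 1.4 0.8
  endloop
 endfacet
 facet normal -0.434 0.810 -0.395
  outer loop
   vertex 2.6 3.8 2.4
   vertex 5.0 4.6 1.4
   vertex 0.0 2.6 2.8
  endloop
 endfacet
 facet normal -0.435 0.818 -0.377
  outer loop
   vertex 2.6 3.8 2.4
   vertex 0.0 2.6 2.8
   vertex 2.4 4.8 4.8
  endloop
 endfacet
 facet normal -0.431 0.820 -0.377
  outer loop
   vertex 2.6 3.8 2.4
   vertex 2.4 4.8 4.8
   vertex 5.0 4.6 1.4
  endloop
 endfacet
 facet normal -0.778 0.456 0.432
  outer loop
   vertex 1.0 2.6 4.6
   vertex 2.4 4.8 4.8
   vertex 0.0 2.6 2.8
  endloop
 endfacet
 facet normal -0.791 -0.425 0.440
  outer loop
   vertex 1.0 2.6 4.6
   vertex 0.0 2.6 2.8
   vertex 1.2 1.4 3.8
  endloop
 endfacet
 facet normal -0.367 0.367 -0.855
  outer loop
   vertex 3.8 2.0 0.8
   vertex 3.2 1.4 0.8
   vertex 5.0 4.6 1.4
  endloop
 endfacet
 facet normal 0.640 -0.640 0.426
  outer loop
   vertex 3.8 2.0 0.8
   vertex 1.2 1.4 3.8
   vertex 3.2 1.4 0.8
  endloop
 endfacet
 facet normal 0.666 -0.587 0.460
  outer loop
   vertex 3.0 3.6 4.0
   vertex 1.2 1.4 3.8
   vertex 3.8 2.0 0.8
  endloop
 endfacet
 facet normal 0.424 -0.346 0.837
  outer loop
   vertex 3.0 3.6 4.0
   vertex 2.4 4.8 4.8
   vertex 1.0 2.6 4.6
  endloop
 endfacet
 facet normal 0.453 -0.441 0.775
  outer loop
   vertex 3.0 3.6 4.0
   vertex 1.0 2.6 4.6
   vertex 1.2 1.4 3.8
  endloop
 endfacet
 facet normal -0.159 0.971 -0.178
  outer loop
   vertex 4.2 4.8 3.2
   vertex 5.0 4.6 1.4
   vertex 2.4 4.8 4.8
  endloop
 endfacet
 facet normal 0.655 -0.164 0.737
  outer loop
   vertex 4.2 4.8 3.2
   vertex 2.4 4.8 4.8
   vertex 3.0 3.6 4.0
  endloop
 endfacet
 facet normal 0.792 -0.459 0.403
  outer loop
   vertex 4.2 4.8 3.2
   vertex 3.8 2.0 0.8
   vertex 5.0 4.6 1.4
  endloop
 endfacet
 facet normal 0.765 -0.478 0.431
  outer loop
   vertex 4.2 4.8 3.2
   vertex 3.0 3.6 4.0
   vertex 3.8 2.0 0.8
  endloop
 endfacet
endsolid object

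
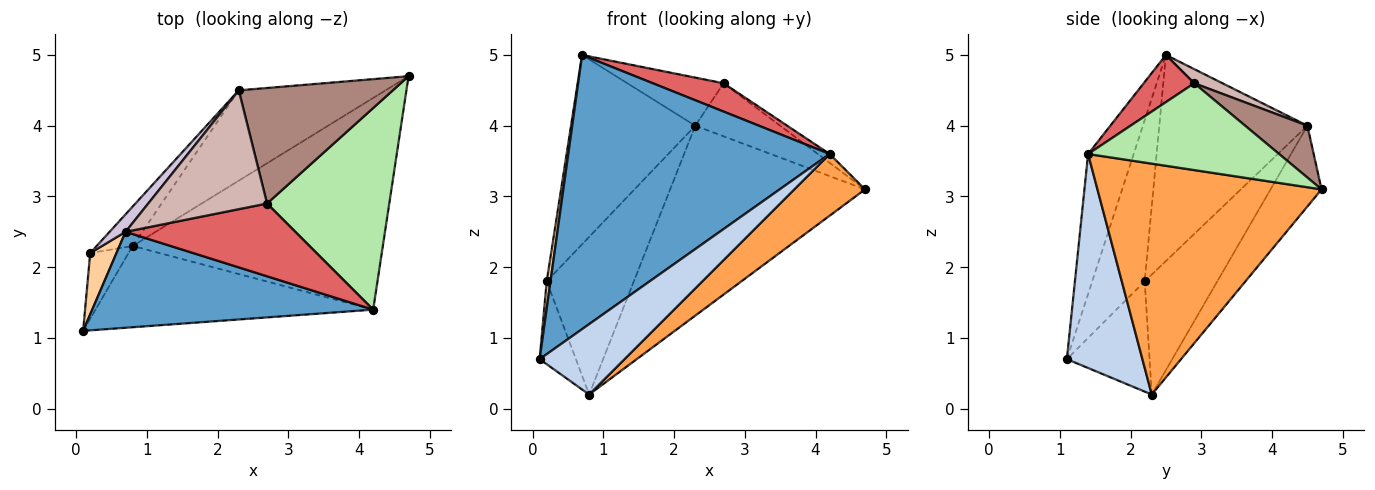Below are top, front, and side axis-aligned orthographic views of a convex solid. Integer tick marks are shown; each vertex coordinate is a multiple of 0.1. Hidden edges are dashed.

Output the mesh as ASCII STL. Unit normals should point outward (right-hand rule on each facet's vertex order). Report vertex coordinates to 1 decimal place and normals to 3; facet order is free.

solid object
 facet normal -0.162 -0.931 0.326
  outer loop
   vertex 4.2 1.4 3.6
   vertex 0.7 2.5 5.0
   vertex 0.1 1.1 0.7
  endloop
 endfacet
 facet normal 0.503 -0.566 -0.653
  outer loop
   vertex 4.2 1.4 3.6
   vertex 0.1 1.1 0.7
   vertex 0.8 2.3 0.2
  endloop
 endfacet
 facet normal 0.663 -0.209 -0.719
  outer loop
   vertex 4.2 1.4 3.6
   vertex 0.8 2.3 0.2
   vertex 4.7 4.7 3.1
  endloop
 endfacet
 facet normal -0.984 -0.071 0.160
  outer loop
   vertex 0.2 2.2 1.8
   vertex 0.1 1.1 0.7
   vertex 0.7 2.5 5.0
  endloop
 endfacet
 facet normal -0.873 0.383 -0.303
  outer loop
   vertex 0.2 2.2 1.8
   vertex 0.8 2.3 0.2
   vertex 0.1 1.1 0.7
  endloop
 endfacet
 facet normal 0.579 0.036 0.815
  outer loop
   vertex 2.7 2.9 4.6
   vertex 4.2 1.4 3.6
   vertex 4.7 4.7 3.1
  endloop
 endfacet
 facet normal 0.251 -0.351 0.902
  outer loop
   vertex 2.7 2.9 4.6
   vertex 0.7 2.5 5.0
   vertex 4.2 1.4 3.6
  endloop
 endfacet
 facet normal -0.230 0.879 -0.418
  outer loop
   vertex 2.3 4.5 4.0
   vertex 4.7 4.7 3.1
   vertex 0.8 2.3 0.2
  endloop
 endfacet
 facet normal -0.629 0.754 -0.189
  outer loop
   vertex 2.3 4.5 4.0
   vertex 0.8 2.3 0.2
   vertex 0.2 2.2 1.8
  endloop
 endfacet
 facet normal -0.765 0.642 0.059
  outer loop
   vertex 2.3 4.5 4.0
   vertex 0.2 2.2 1.8
   vertex 0.7 2.5 5.0
  endloop
 endfacet
 facet normal 0.293 0.399 0.869
  outer loop
   vertex 2.3 4.5 4.0
   vertex 2.7 2.9 4.6
   vertex 4.7 4.7 3.1
  endloop
 endfacet
 facet normal 0.110 0.373 0.921
  outer loop
   vertex 2.3 4.5 4.0
   vertex 0.7 2.5 5.0
   vertex 2.7 2.9 4.6
  endloop
 endfacet
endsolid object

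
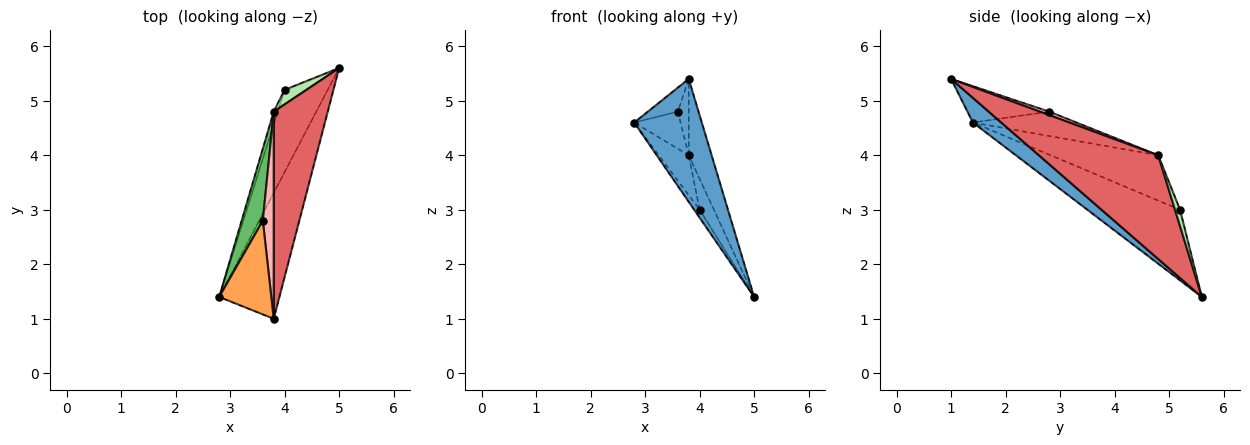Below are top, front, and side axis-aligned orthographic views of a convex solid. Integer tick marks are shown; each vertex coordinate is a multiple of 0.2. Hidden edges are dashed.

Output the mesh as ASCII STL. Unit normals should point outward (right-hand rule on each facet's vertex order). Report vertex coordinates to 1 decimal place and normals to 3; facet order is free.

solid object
 facet normal 0.281 -0.670 -0.687
  outer loop
   vertex 3.8 1.0 5.4
   vertex 2.8 1.4 4.6
   vertex 5.0 5.6 1.4
  endloop
 endfacet
 facet normal -0.853 0.050 -0.520
  outer loop
   vertex 4.0 5.2 3.0
   vertex 5.0 5.6 1.4
   vertex 2.8 1.4 4.6
  endloop
 endfacet
 facet normal -0.560 0.205 0.803
  outer loop
   vertex 3.6 2.8 4.8
   vertex 2.8 1.4 4.6
   vertex 3.8 1.0 5.4
  endloop
 endfacet
 facet normal -0.960 0.267 -0.085
  outer loop
   vertex 3.8 4.8 4.0
   vertex 4.0 5.2 3.0
   vertex 2.8 1.4 4.6
  endloop
 endfacet
 facet normal -0.715 0.320 0.621
  outer loop
   vertex 3.8 4.8 4.0
   vertex 2.8 1.4 4.6
   vertex 3.6 2.8 4.8
  endloop
 endfacet
 facet normal 0.304 0.862 0.406
  outer loop
   vertex 3.8 4.8 4.0
   vertex 5.0 5.6 1.4
   vertex 4.0 5.2 3.0
  endloop
 endfacet
 facet normal 0.874 0.168 0.455
  outer loop
   vertex 3.8 4.8 4.0
   vertex 3.8 1.0 5.4
   vertex 5.0 5.6 1.4
  endloop
 endfacet
 facet normal 0.284 0.331 0.900
  outer loop
   vertex 3.8 4.8 4.0
   vertex 3.6 2.8 4.8
   vertex 3.8 1.0 5.4
  endloop
 endfacet
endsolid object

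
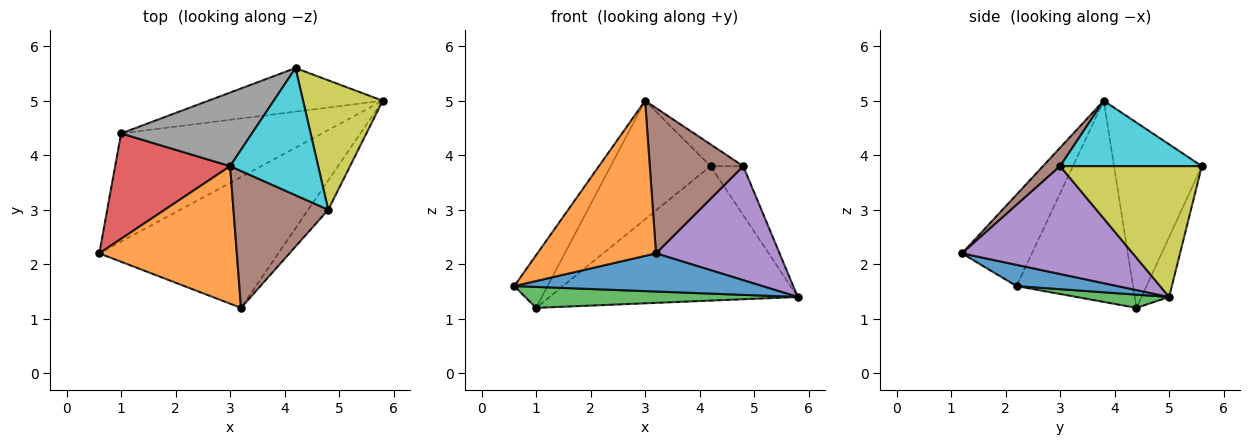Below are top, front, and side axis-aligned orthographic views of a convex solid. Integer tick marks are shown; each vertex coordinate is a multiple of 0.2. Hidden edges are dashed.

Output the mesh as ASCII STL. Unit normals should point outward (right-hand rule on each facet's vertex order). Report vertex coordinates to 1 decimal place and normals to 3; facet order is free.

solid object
 facet normal 0.113 -0.278 -0.954
  outer loop
   vertex 3.2 1.2 2.2
   vertex 0.6 2.2 1.6
   vertex 5.8 5.0 1.4
  endloop
 endfacet
 facet normal -0.403 -0.685 0.607
  outer loop
   vertex 3.0 3.8 5.0
   vertex 0.6 2.2 1.6
   vertex 3.2 1.2 2.2
  endloop
 endfacet
 facet normal 0.065 -0.190 -0.980
  outer loop
   vertex 1.0 4.4 1.2
   vertex 5.8 5.0 1.4
   vertex 0.6 2.2 1.6
  endloop
 endfacet
 facet normal -0.843 0.241 0.482
  outer loop
   vertex 1.0 4.4 1.2
   vertex 0.6 2.2 1.6
   vertex 3.0 3.8 5.0
  endloop
 endfacet
 facet normal 0.801 -0.580 -0.149
  outer loop
   vertex 4.8 3.0 3.8
   vertex 3.2 1.2 2.2
   vertex 5.8 5.0 1.4
  endloop
 endfacet
 facet normal 0.132 -0.722 0.680
  outer loop
   vertex 4.8 3.0 3.8
   vertex 3.0 3.8 5.0
   vertex 3.2 1.2 2.2
  endloop
 endfacet
 facet normal -0.105 0.946 -0.307
  outer loop
   vertex 4.2 5.6 3.8
   vertex 5.8 5.0 1.4
   vertex 1.0 4.4 1.2
  endloop
 endfacet
 facet normal -0.599 0.681 0.422
  outer loop
   vertex 4.2 5.6 3.8
   vertex 1.0 4.4 1.2
   vertex 3.0 3.8 5.0
  endloop
 endfacet
 facet normal 0.838 0.193 0.510
  outer loop
   vertex 4.2 5.6 3.8
   vertex 4.8 3.0 3.8
   vertex 5.8 5.0 1.4
  endloop
 endfacet
 facet normal 0.591 0.136 0.795
  outer loop
   vertex 4.2 5.6 3.8
   vertex 3.0 3.8 5.0
   vertex 4.8 3.0 3.8
  endloop
 endfacet
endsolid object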